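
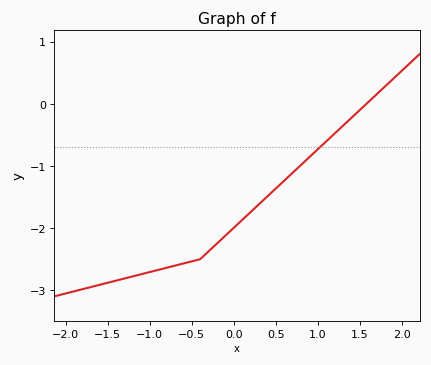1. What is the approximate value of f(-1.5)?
-2.88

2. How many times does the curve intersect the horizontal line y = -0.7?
1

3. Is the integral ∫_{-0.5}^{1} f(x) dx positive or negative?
negative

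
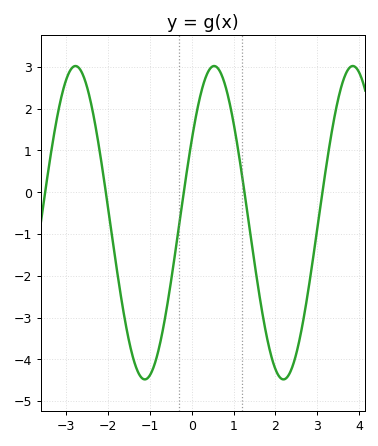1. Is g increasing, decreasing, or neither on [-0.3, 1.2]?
neither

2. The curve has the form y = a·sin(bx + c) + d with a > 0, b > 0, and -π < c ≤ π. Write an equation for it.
y = 3.75sin(1.9x + 0.55) - 0.73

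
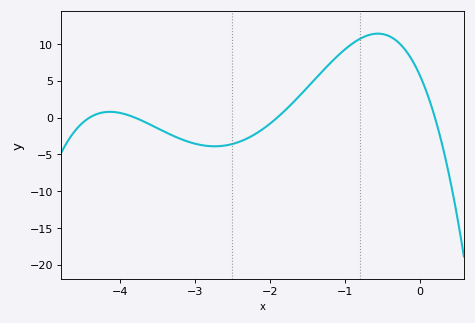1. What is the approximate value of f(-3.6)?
-0.93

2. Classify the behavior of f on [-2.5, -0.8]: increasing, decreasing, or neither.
increasing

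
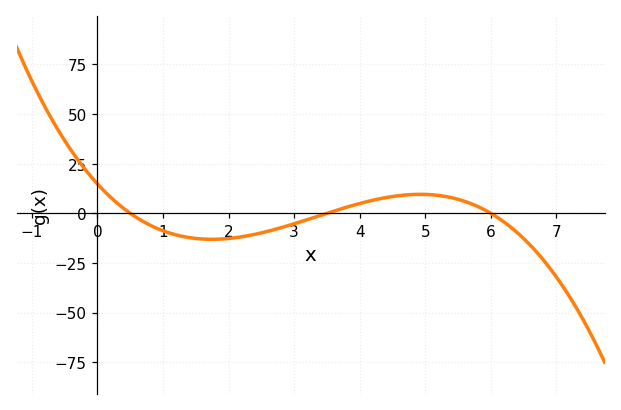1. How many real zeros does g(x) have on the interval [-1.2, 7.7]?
3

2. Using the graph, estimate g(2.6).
-9.06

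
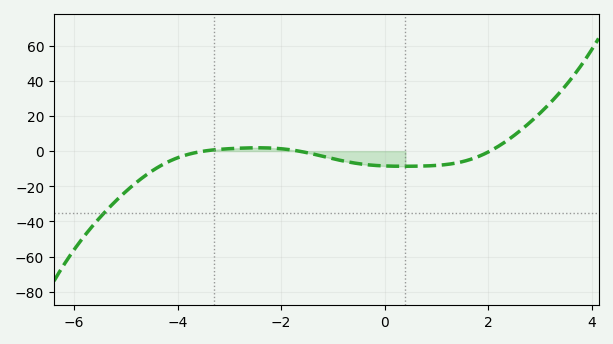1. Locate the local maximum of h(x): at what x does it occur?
-2.4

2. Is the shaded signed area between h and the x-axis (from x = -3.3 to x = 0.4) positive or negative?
negative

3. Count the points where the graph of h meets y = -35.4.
1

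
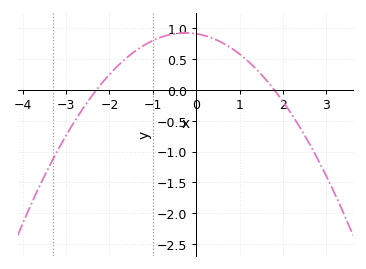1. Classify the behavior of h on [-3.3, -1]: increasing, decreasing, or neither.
increasing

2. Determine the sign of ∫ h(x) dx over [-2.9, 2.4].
positive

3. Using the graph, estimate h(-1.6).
0.524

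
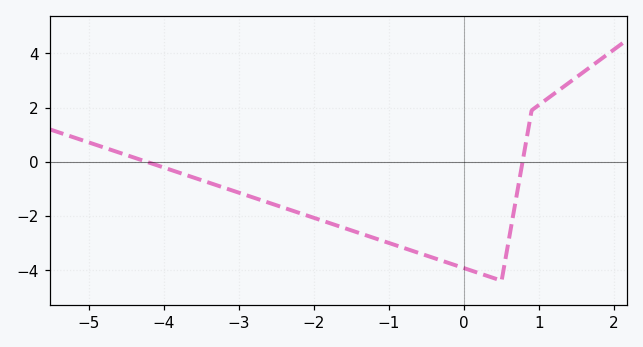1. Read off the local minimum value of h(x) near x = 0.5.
-4.4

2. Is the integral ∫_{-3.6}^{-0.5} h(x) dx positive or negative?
negative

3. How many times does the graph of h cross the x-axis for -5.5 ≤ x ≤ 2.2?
2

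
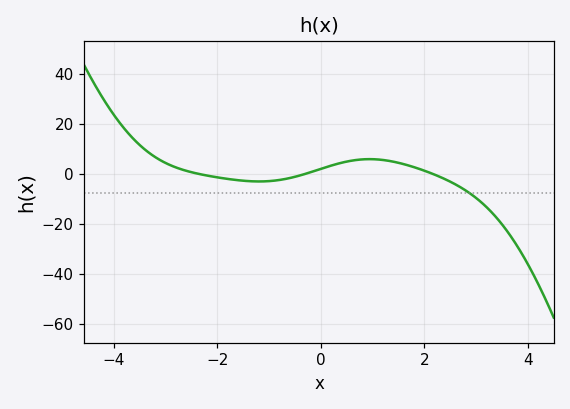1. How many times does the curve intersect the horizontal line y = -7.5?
1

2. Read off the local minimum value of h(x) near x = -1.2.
-2.91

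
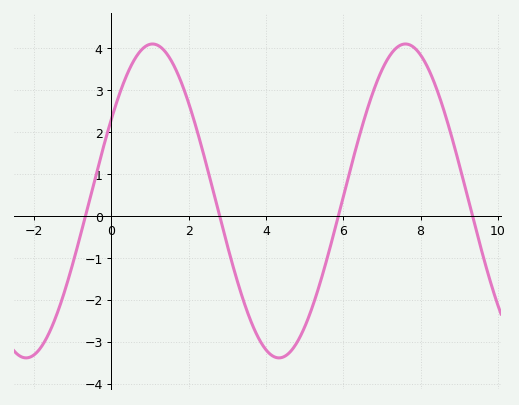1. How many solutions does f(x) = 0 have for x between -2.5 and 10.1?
4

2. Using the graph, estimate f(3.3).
-1.69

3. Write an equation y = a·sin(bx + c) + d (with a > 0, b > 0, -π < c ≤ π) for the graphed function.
y = 3.74sin(0.96x + 0.55) + 0.35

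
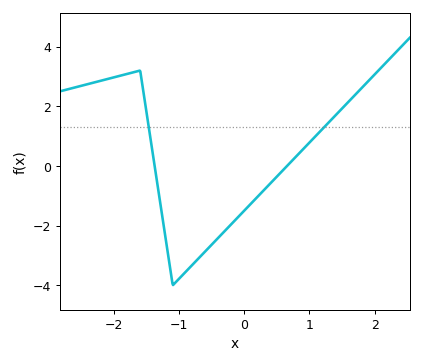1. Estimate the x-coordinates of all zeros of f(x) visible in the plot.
-1.4, 0.7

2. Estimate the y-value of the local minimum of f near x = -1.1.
-4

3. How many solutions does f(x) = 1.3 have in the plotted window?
2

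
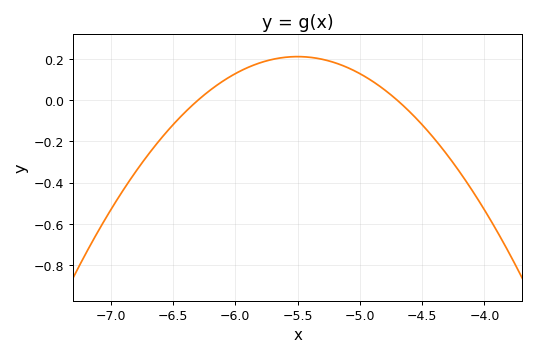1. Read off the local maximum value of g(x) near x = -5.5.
0.22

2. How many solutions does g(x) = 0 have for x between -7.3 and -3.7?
2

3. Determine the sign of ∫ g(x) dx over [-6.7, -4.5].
positive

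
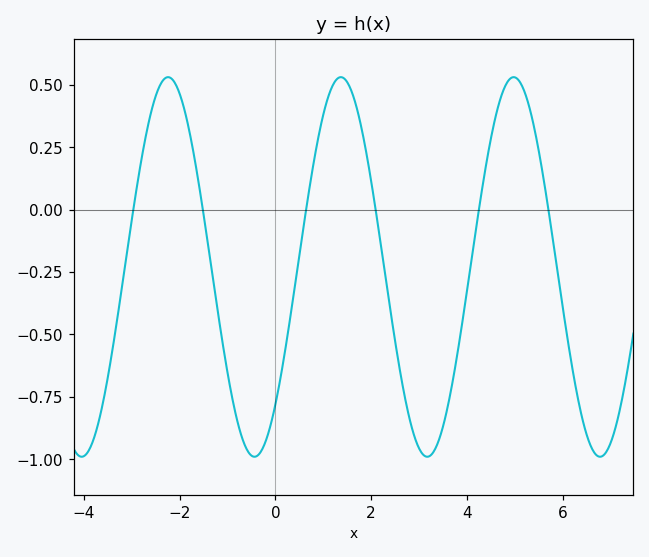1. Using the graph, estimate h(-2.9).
0.08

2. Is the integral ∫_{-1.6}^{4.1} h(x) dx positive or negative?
negative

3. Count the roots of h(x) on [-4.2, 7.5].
6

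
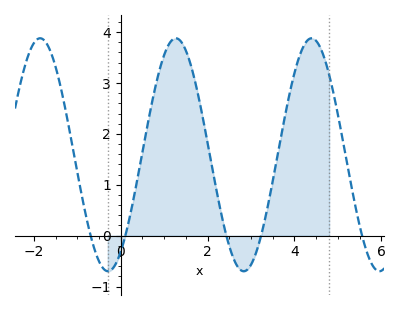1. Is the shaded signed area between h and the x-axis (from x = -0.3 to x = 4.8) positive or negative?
positive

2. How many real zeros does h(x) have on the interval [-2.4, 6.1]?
5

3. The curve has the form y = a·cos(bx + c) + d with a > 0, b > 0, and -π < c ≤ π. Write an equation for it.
y = 2.29cos(2.01x - 2.55) + 1.59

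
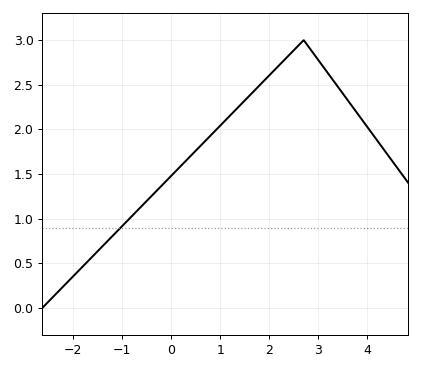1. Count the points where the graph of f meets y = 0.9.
1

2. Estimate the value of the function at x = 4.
2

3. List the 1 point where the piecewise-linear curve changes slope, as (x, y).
(2.7, 3)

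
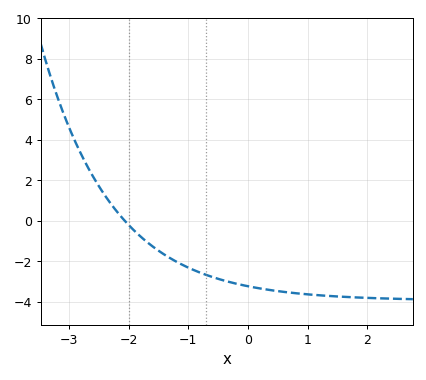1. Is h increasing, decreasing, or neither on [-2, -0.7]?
decreasing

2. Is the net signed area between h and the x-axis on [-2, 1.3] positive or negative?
negative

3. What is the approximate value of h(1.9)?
-3.79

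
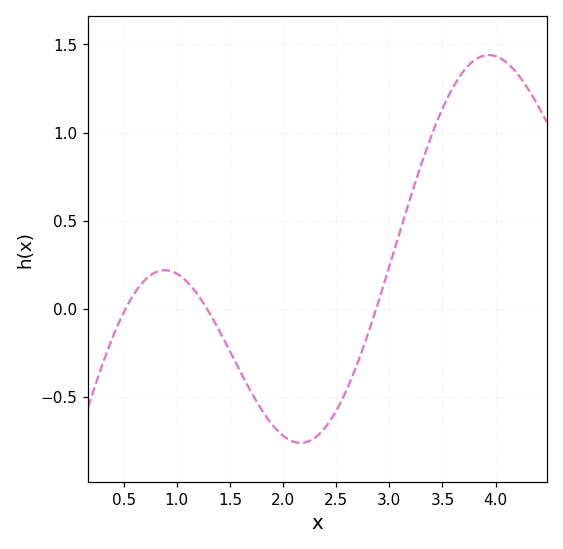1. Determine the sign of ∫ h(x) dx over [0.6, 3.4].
negative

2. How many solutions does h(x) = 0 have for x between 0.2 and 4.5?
3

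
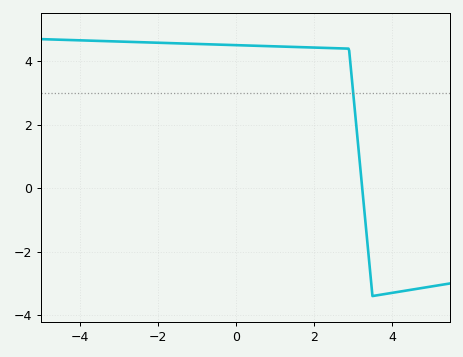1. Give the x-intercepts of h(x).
3.24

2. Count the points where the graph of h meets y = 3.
1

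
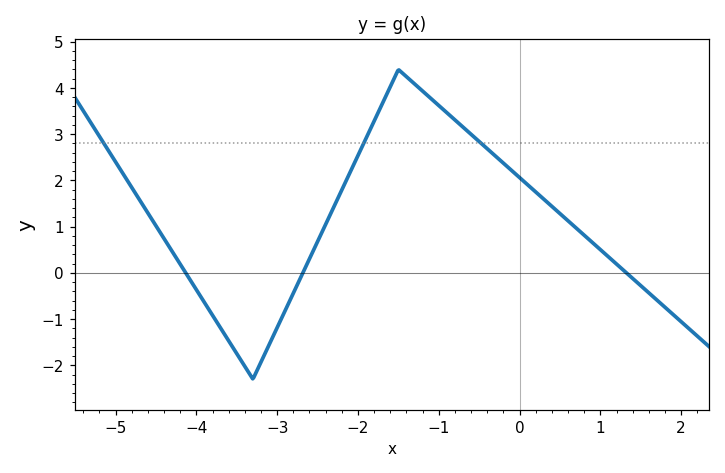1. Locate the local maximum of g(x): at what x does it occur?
-1.5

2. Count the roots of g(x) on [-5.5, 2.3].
3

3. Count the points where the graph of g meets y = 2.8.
3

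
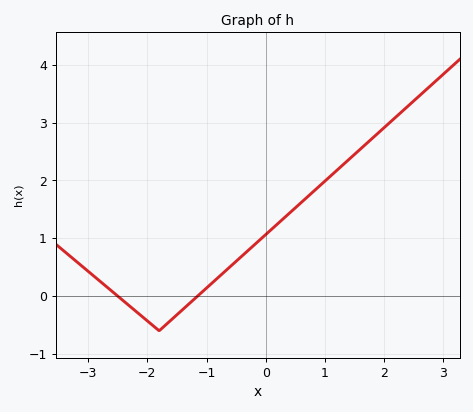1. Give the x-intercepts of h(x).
-2.5, -1.2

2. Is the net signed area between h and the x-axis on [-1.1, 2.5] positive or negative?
positive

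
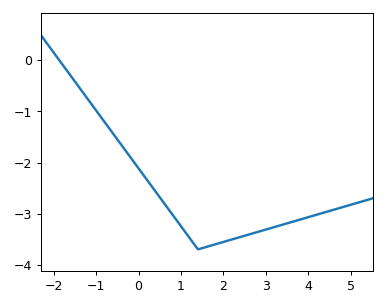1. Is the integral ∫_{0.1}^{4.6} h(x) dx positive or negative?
negative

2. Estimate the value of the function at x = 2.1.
-3.53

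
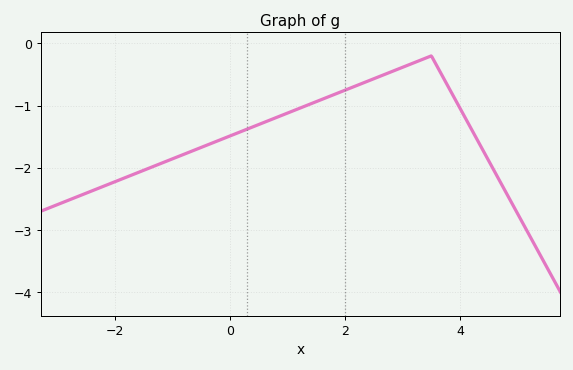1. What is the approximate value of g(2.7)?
-0.495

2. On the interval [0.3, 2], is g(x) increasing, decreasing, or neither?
increasing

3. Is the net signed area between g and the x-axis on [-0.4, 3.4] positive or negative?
negative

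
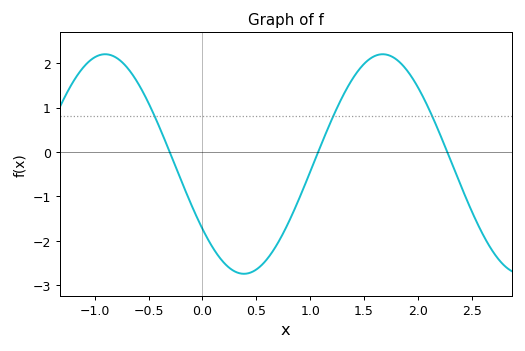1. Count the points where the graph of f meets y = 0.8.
3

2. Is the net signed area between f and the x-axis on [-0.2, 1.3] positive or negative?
negative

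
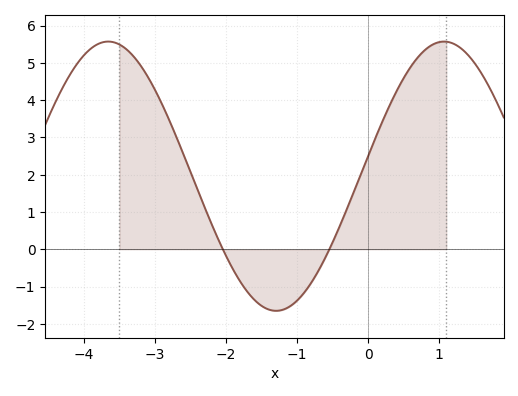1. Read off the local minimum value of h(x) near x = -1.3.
-1.65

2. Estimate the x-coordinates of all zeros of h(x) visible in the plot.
-2.04, -0.545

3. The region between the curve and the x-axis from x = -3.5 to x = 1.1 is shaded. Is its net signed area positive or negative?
positive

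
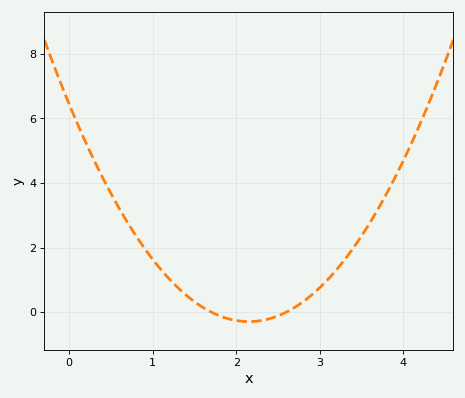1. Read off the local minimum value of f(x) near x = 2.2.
-0.296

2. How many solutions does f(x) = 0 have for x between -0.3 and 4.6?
2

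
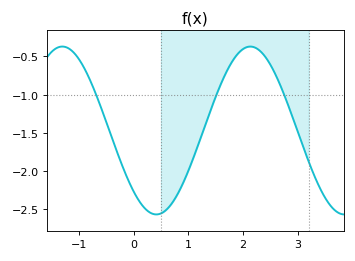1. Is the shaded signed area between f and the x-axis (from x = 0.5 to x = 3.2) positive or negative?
negative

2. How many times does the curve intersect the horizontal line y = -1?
3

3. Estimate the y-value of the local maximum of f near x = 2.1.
-0.35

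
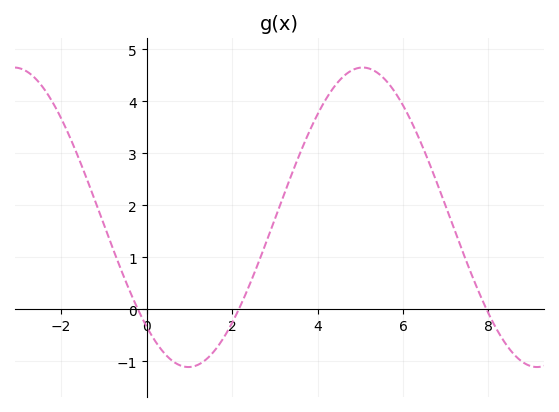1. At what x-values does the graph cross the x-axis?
-0.2, 2.2, 8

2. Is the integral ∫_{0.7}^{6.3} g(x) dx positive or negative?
positive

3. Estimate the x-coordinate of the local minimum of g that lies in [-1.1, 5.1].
1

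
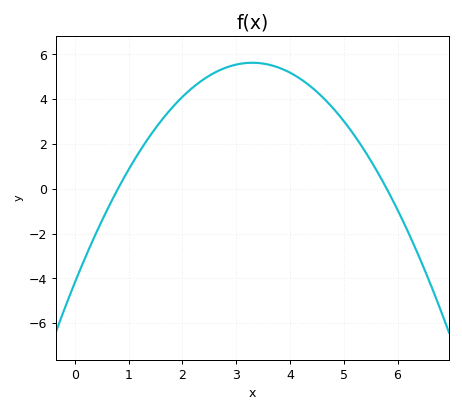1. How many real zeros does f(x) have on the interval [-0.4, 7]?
2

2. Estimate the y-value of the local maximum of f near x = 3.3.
5.6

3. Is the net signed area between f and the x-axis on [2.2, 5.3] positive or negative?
positive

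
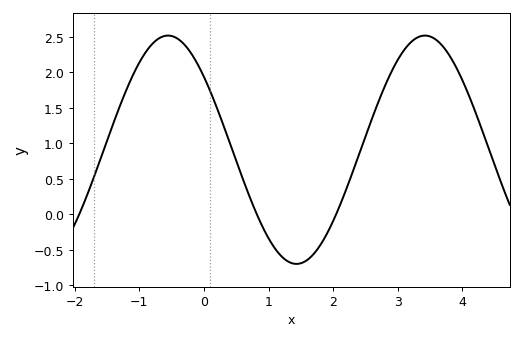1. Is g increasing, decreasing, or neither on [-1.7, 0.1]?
neither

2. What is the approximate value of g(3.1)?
2.3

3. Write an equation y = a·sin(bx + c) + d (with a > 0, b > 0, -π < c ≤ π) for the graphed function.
y = 1.61sin(1.6x + 2.5) + 0.91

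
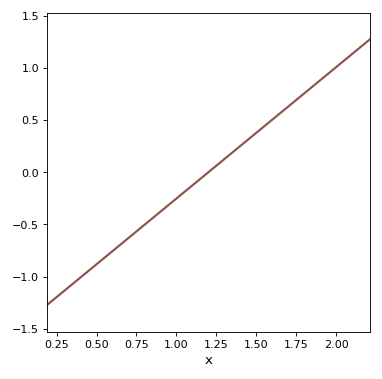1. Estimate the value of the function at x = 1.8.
0.75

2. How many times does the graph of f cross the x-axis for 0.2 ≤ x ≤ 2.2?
1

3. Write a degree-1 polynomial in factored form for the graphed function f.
y = 1.26(x - 1.2)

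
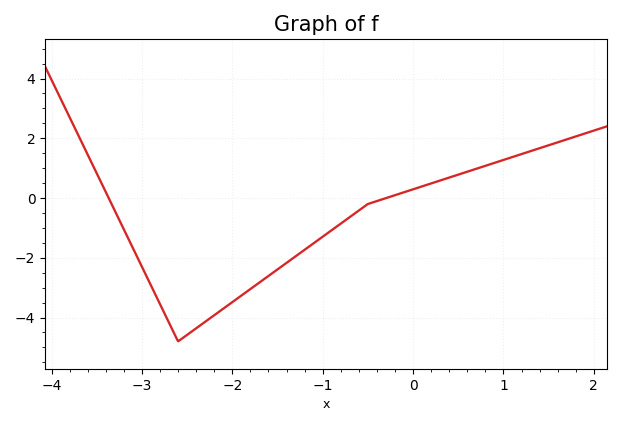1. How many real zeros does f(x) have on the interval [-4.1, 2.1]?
2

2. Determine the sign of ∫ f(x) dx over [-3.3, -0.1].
negative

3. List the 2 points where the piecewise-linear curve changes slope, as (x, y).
(-2.6, -4.8); (-0.5, -0.2)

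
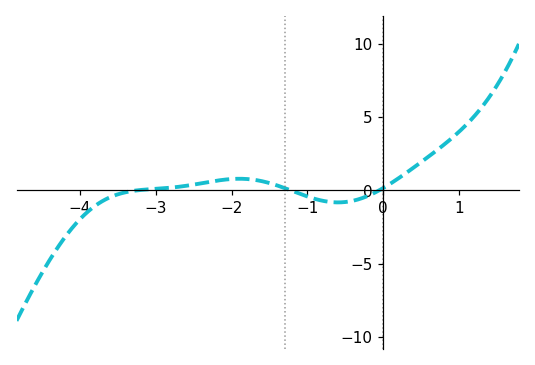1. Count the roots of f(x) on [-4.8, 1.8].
3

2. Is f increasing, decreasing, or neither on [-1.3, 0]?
neither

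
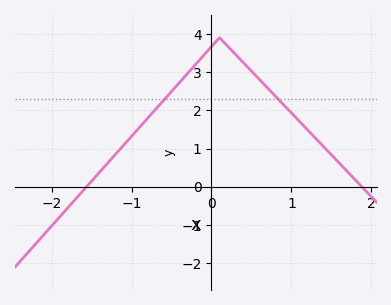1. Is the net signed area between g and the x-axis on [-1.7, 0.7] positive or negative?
positive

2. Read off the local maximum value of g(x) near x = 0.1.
3.9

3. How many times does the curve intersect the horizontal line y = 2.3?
2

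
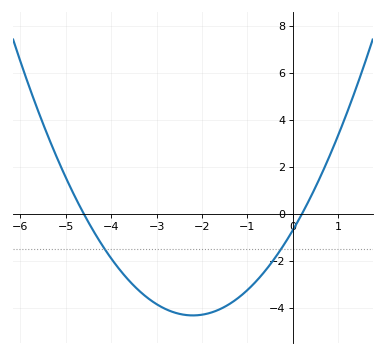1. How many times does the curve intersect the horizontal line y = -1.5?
2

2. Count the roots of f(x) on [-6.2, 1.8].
2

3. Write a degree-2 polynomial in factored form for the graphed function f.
y = 0.75(x + 4.6)(x - 0.2)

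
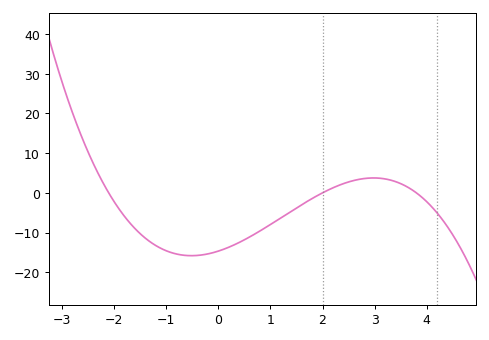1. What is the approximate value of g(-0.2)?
-15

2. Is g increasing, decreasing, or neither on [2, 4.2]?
neither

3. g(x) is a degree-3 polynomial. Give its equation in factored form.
y = -0.92(x + 2.1)(x - 2)(x - 3.8)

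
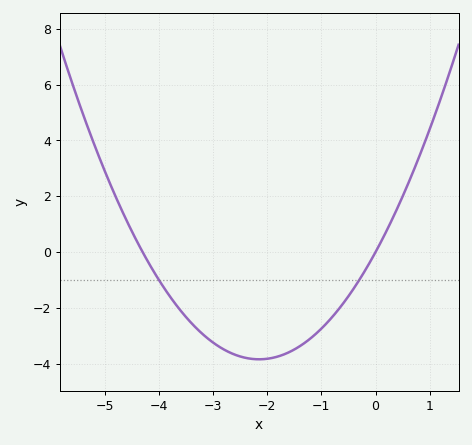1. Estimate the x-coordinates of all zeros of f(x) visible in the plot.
-4.3, 0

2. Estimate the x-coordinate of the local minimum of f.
-2.15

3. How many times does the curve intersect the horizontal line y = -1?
2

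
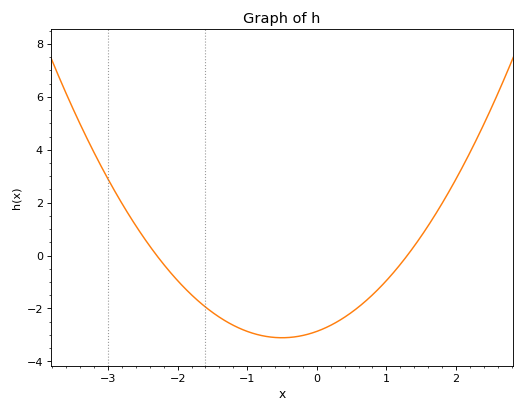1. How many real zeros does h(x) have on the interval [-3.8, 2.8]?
2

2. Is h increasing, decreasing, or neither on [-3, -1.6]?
decreasing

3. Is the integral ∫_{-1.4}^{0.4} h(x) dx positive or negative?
negative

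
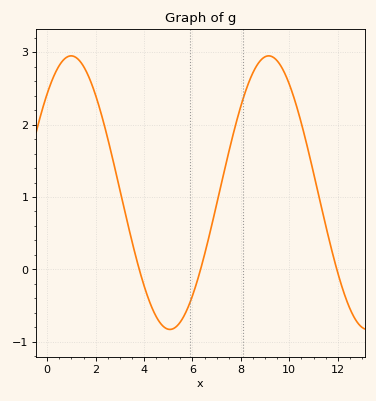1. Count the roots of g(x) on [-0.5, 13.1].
3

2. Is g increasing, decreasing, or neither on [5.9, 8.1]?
increasing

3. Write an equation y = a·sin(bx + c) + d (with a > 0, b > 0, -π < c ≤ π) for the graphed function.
y = 1.89sin(0.77x + 0.81) + 1.06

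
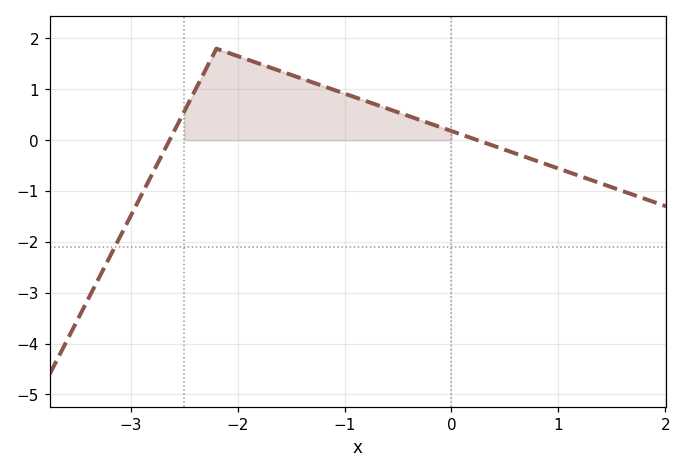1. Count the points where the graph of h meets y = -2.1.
1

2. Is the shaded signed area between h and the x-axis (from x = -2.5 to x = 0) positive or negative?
positive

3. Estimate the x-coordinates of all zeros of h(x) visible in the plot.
-2.6, 0.2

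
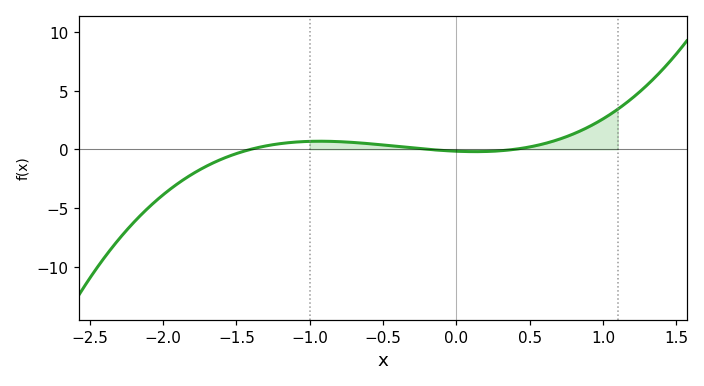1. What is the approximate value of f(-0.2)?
0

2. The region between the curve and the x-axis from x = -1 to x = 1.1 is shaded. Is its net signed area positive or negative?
positive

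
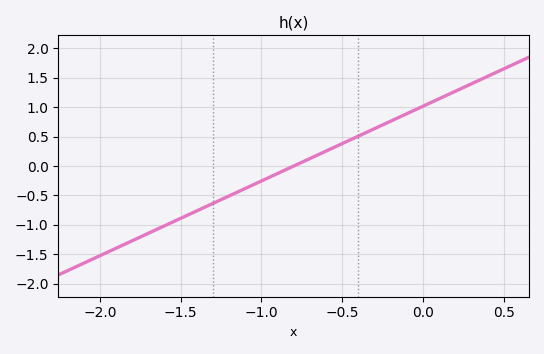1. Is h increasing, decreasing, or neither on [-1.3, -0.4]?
increasing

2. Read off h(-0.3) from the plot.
0.65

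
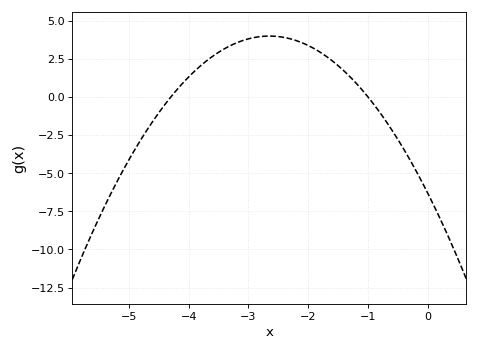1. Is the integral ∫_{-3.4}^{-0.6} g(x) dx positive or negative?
positive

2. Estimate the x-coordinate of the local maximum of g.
-2.65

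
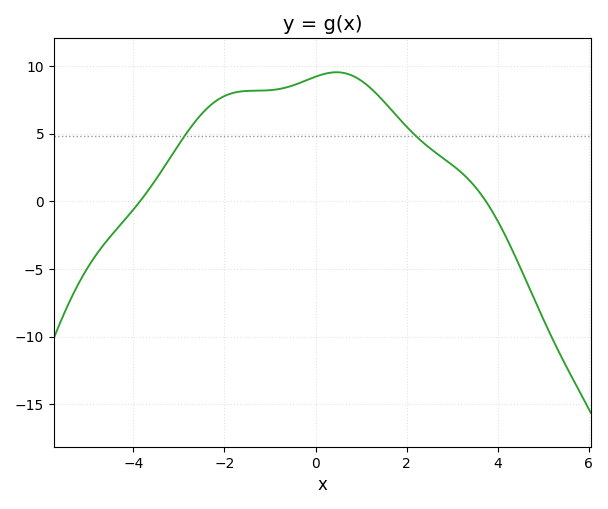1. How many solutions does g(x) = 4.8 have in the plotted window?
2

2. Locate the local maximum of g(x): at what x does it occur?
0.4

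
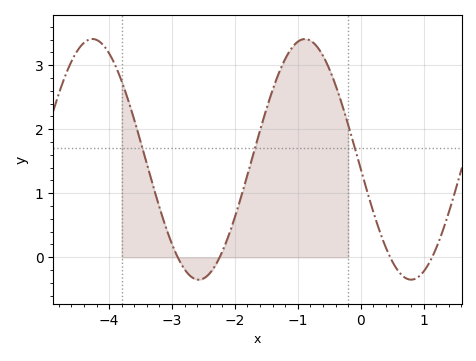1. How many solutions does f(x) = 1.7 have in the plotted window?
3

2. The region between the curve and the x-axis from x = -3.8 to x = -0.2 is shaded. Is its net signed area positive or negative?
positive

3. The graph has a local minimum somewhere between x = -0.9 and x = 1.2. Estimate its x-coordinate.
0.801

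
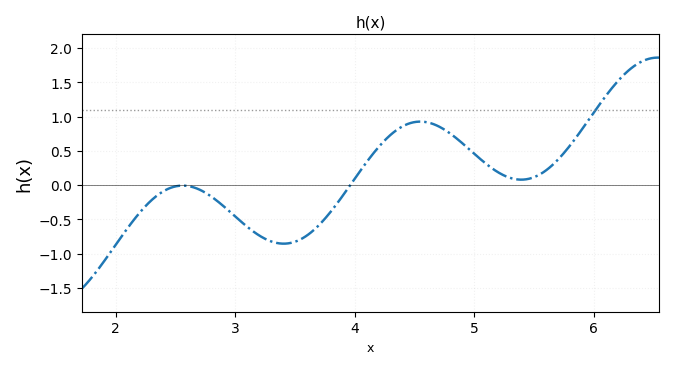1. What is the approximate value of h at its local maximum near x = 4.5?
0.927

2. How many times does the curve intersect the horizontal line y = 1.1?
1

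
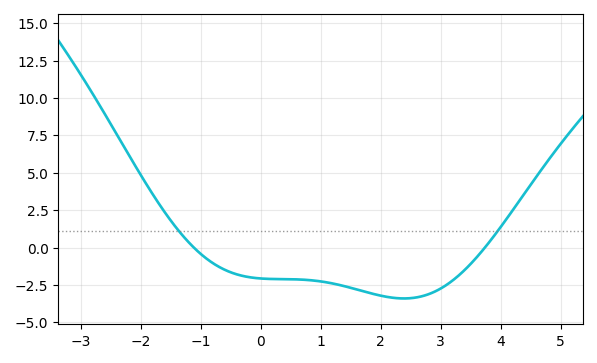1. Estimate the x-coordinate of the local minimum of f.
2.4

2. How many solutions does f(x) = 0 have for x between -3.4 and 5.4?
2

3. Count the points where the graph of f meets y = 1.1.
2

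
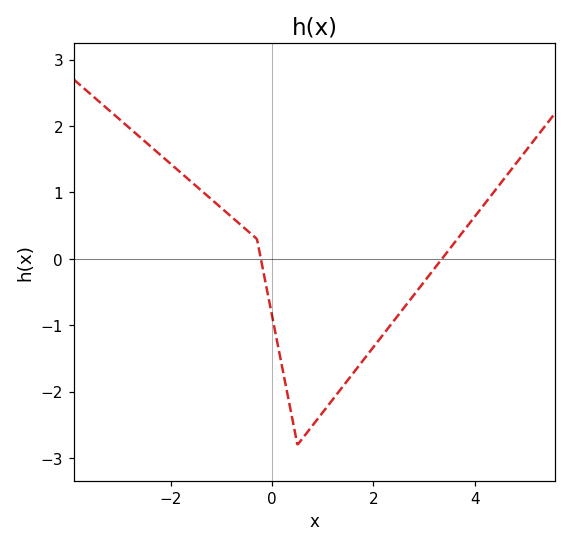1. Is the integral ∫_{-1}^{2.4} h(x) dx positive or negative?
negative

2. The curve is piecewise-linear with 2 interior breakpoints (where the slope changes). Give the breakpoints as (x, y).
(-0.3, 0.3); (0.5, -2.8)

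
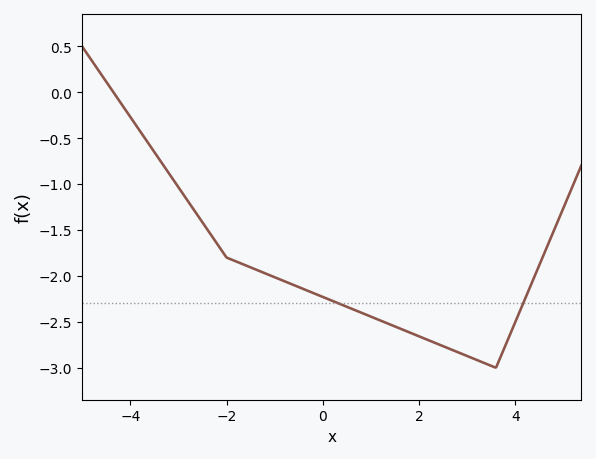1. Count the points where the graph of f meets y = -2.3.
2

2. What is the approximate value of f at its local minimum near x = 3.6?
-3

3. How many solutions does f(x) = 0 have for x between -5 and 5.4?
1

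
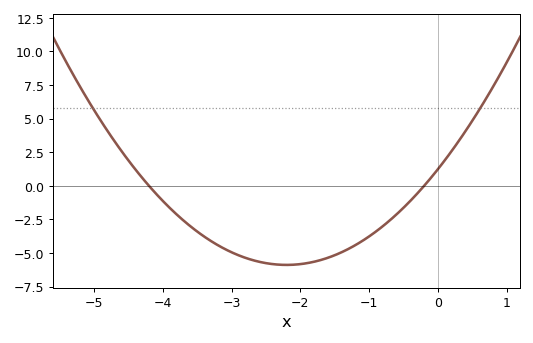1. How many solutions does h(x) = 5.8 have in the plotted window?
2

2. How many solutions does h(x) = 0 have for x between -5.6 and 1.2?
2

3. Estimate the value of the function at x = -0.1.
0.603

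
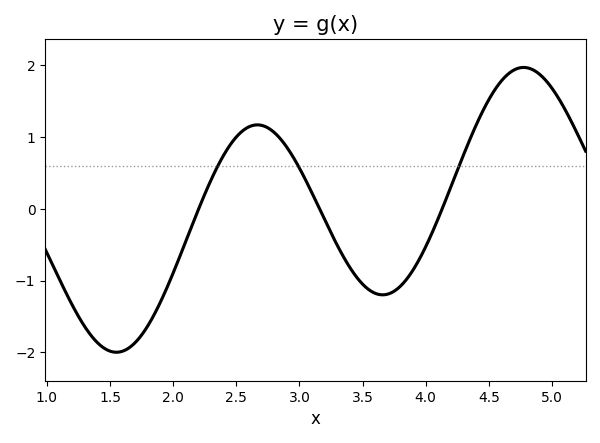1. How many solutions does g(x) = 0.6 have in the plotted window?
3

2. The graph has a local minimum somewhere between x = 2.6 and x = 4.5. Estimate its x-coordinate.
3.66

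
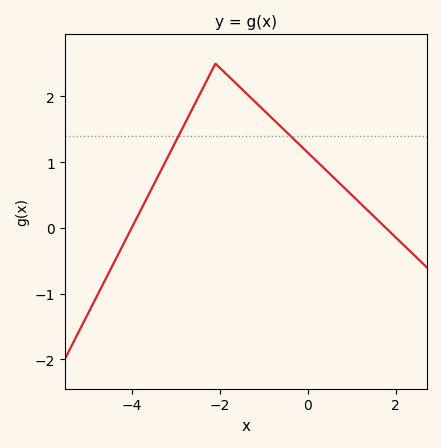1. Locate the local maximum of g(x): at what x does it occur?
-2.1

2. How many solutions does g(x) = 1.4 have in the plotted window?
2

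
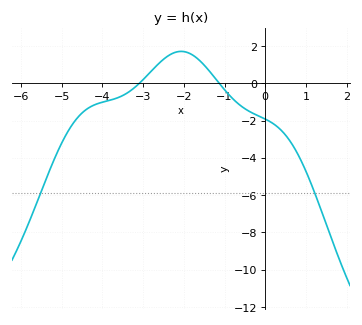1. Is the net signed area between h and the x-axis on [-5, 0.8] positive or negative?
negative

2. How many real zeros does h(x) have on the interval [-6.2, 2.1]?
2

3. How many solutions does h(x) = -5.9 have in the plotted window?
2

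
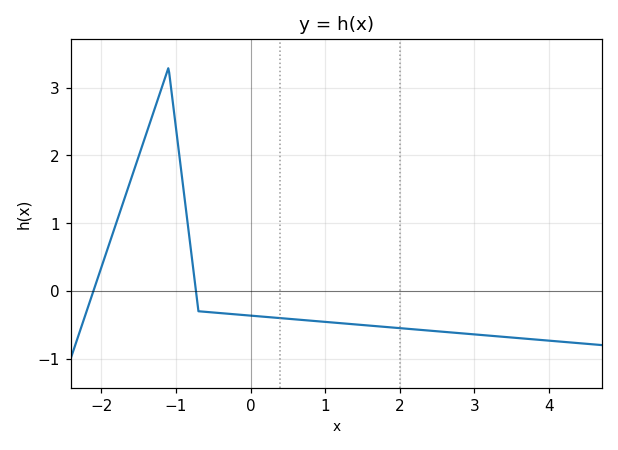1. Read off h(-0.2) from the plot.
-0.3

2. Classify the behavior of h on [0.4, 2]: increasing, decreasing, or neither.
decreasing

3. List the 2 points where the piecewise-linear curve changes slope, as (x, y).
(-1.1, 3.3); (-0.7, -0.3)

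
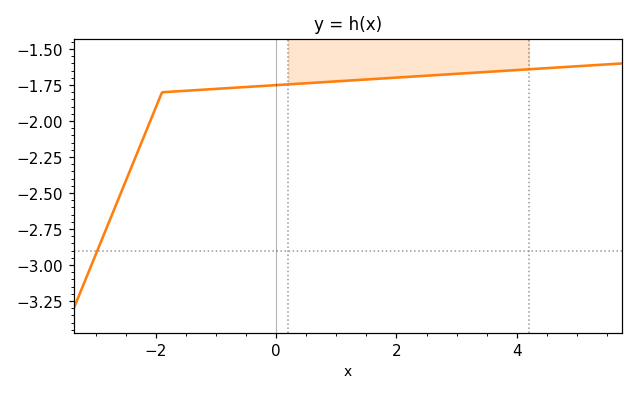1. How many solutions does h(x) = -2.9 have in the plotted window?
1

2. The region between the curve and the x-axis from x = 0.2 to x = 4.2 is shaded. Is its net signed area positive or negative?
negative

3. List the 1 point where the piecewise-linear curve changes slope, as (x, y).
(-1.9, -1.8)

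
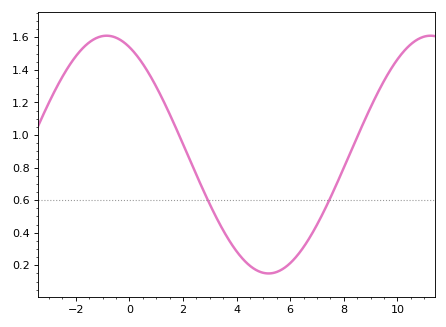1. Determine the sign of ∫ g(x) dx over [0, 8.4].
positive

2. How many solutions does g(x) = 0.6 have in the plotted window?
2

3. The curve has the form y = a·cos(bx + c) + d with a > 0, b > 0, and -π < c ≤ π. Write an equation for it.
y = 0.73cos(0.52x + 0.44) + 0.88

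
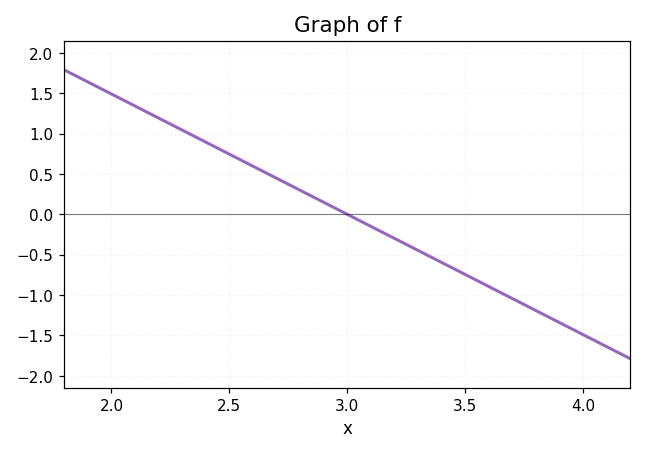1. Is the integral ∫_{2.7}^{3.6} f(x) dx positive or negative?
negative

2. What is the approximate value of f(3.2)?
-0.298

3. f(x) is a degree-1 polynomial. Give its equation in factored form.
y = -1.49(x - 3)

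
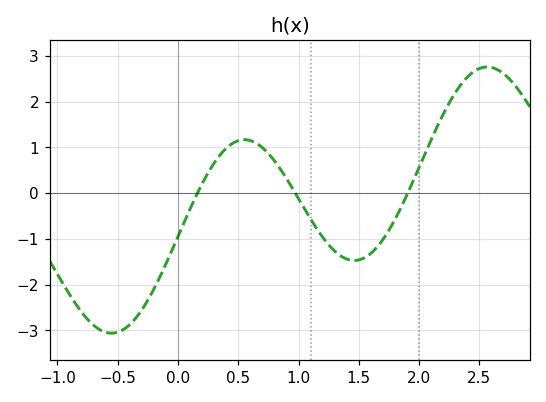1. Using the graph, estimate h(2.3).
2.2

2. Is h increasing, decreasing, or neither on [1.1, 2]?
neither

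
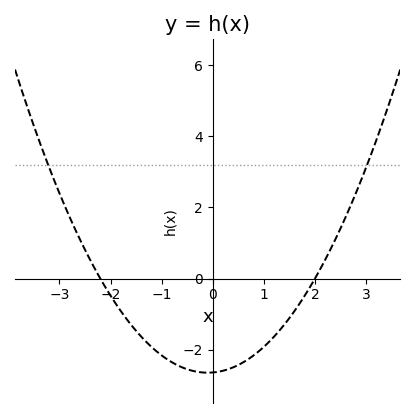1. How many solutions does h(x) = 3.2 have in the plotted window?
2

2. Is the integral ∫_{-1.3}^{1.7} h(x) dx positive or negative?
negative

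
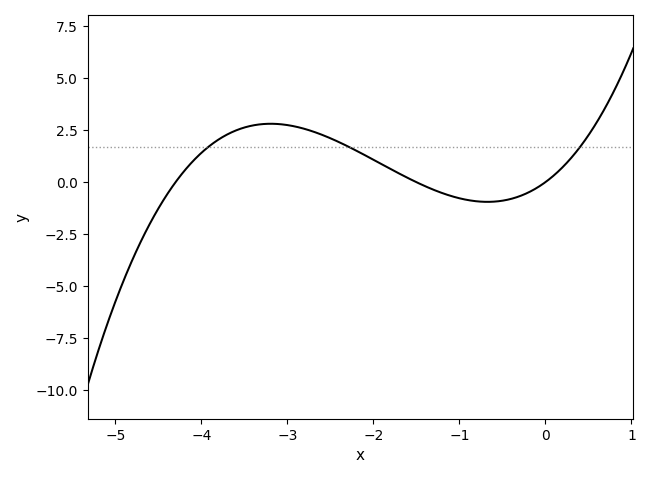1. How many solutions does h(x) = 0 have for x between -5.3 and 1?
3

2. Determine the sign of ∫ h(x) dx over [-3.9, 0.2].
positive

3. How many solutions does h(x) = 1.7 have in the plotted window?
3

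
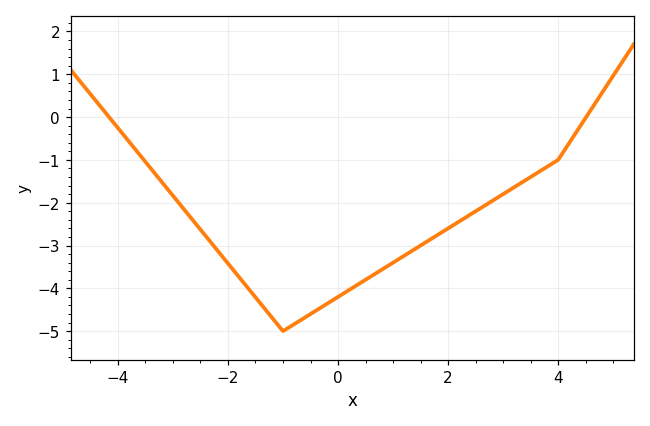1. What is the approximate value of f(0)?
-4.2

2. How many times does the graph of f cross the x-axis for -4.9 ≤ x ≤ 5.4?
2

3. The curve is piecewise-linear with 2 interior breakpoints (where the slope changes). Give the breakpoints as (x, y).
(-1, -5); (4, -1)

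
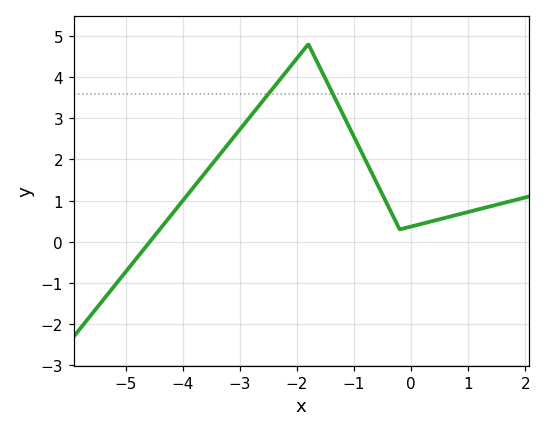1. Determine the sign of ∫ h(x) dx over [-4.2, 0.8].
positive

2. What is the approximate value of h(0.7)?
0.618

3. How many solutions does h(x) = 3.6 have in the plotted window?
2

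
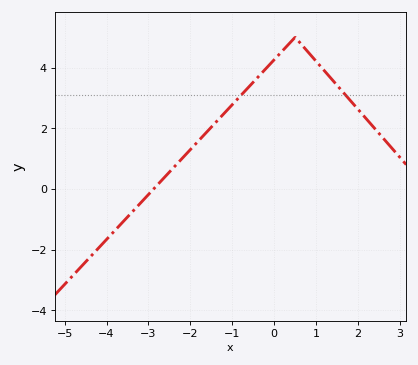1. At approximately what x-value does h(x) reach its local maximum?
0.4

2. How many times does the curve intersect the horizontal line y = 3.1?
2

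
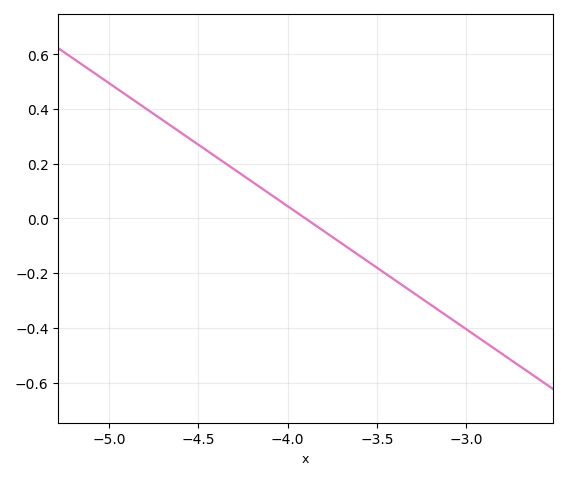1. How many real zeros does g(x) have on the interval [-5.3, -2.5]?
1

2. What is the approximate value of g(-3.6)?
-0.14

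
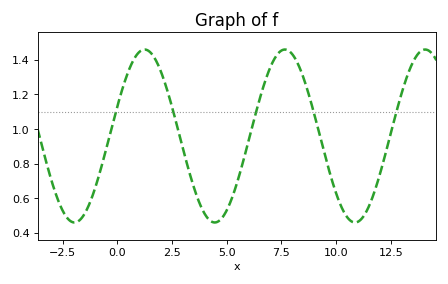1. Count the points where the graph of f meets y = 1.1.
5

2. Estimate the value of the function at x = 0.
1.14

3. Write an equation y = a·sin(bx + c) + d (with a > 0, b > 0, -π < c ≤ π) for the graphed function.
y = 0.5sin(0.98x + 0.35) + 0.96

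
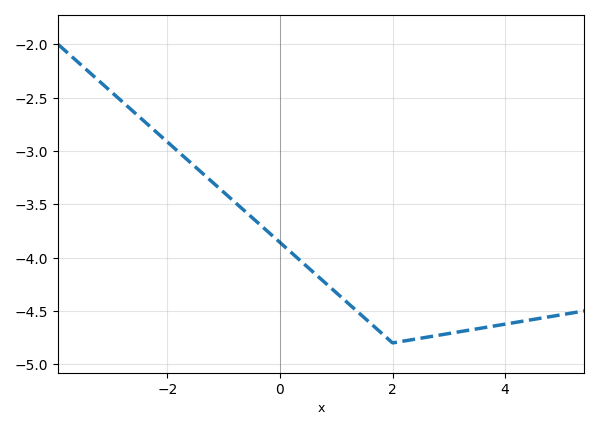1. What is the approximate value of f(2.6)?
-4.75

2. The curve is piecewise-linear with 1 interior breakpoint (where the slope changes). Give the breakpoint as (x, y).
(2, -4.8)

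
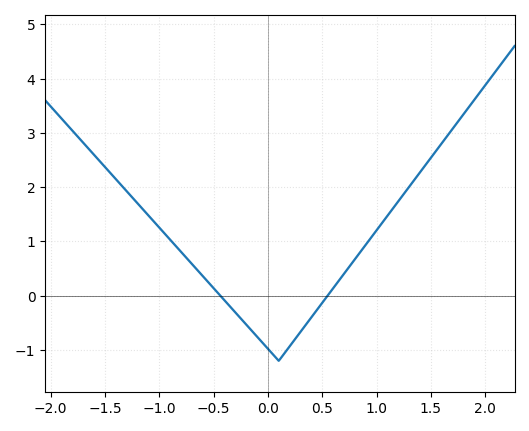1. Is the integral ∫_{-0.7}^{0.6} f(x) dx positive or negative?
negative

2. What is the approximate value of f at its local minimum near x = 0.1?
-1.2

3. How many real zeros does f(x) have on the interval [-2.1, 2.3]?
2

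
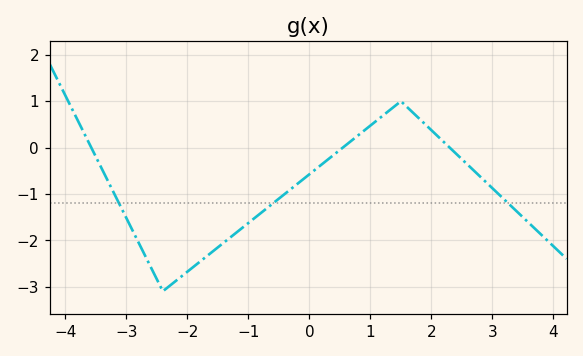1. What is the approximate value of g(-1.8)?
-2.47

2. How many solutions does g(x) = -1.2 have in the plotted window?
3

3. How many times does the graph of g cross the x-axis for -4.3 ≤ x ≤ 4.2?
3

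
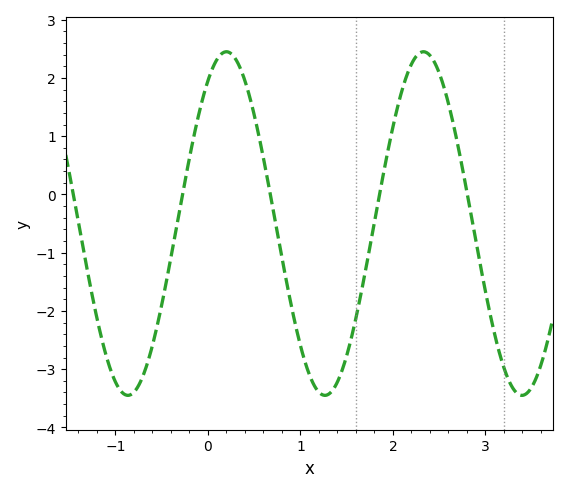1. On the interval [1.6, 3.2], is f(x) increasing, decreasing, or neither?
neither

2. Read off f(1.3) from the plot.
-3.43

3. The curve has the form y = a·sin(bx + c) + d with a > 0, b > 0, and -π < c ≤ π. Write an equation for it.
y = 2.95sin(2.95x + 0.982) - 0.5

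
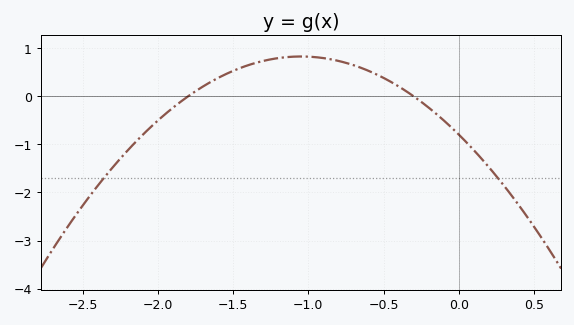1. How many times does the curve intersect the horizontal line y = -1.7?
2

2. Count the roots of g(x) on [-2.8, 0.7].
2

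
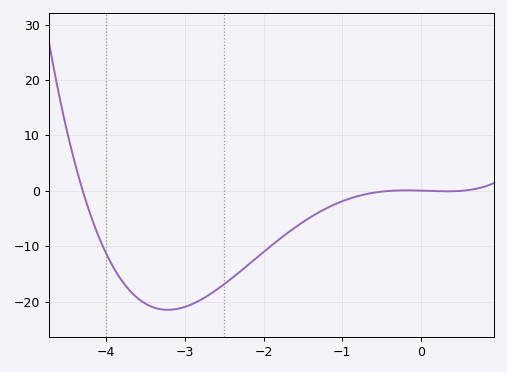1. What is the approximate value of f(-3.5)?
-20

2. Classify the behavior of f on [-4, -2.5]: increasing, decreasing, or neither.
neither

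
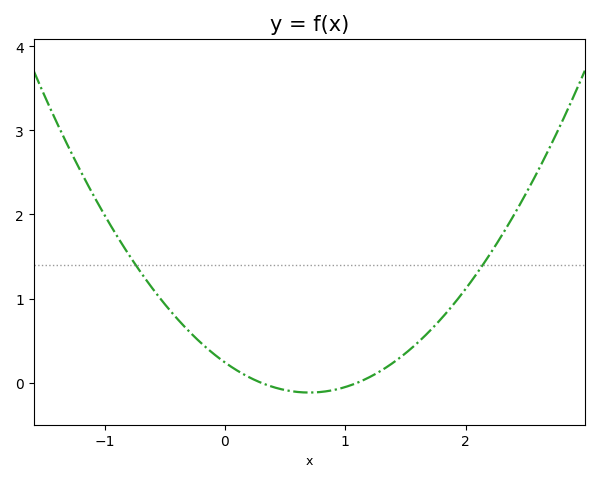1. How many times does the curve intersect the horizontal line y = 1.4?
2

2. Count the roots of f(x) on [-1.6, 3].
2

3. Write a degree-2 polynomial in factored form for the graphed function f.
y = 0.73(x - 0.3)(x - 1.1)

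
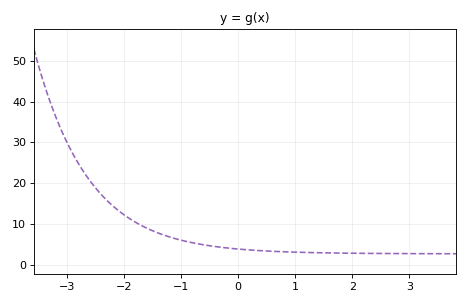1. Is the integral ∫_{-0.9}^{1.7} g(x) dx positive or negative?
positive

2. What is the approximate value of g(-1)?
6.02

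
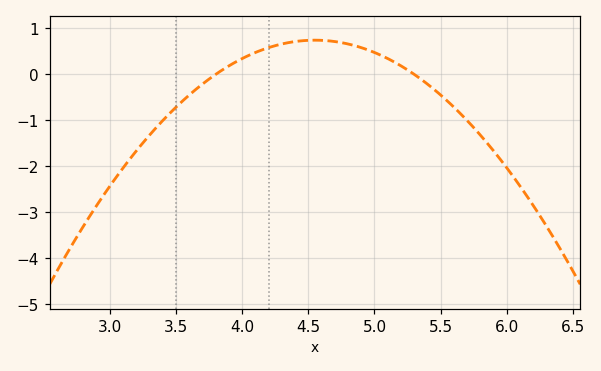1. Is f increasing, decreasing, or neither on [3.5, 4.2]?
increasing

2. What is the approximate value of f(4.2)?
0.581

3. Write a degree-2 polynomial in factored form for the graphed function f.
y = -1.32(x - 3.8)(x - 5.3)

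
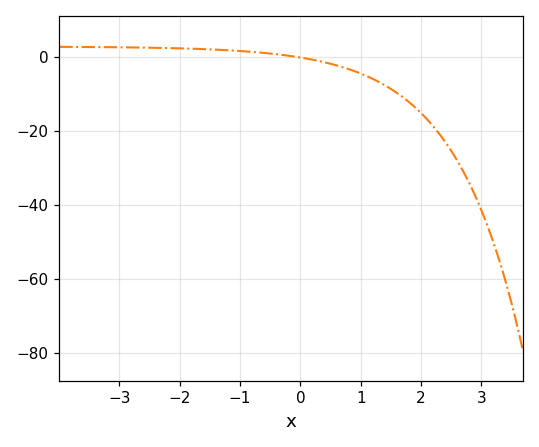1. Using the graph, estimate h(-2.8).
2.56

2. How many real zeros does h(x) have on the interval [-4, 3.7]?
1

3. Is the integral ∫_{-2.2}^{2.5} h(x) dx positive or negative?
negative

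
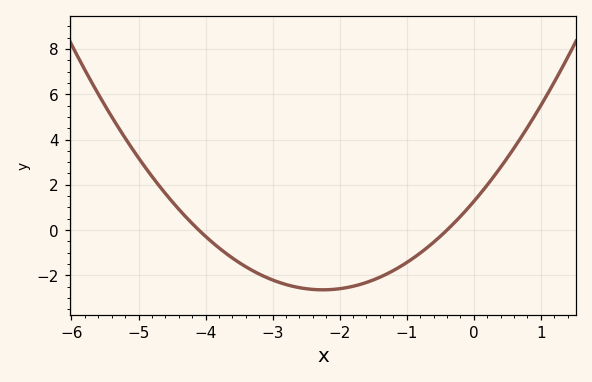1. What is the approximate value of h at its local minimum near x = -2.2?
-2.64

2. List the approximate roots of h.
-4.1, -0.4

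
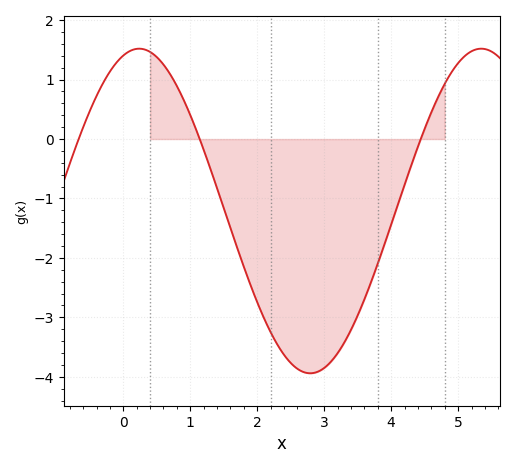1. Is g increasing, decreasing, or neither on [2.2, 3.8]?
neither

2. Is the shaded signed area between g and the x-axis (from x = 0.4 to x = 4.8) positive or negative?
negative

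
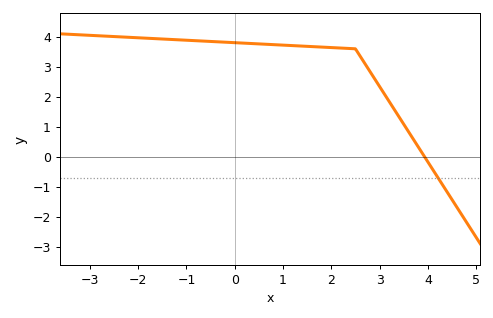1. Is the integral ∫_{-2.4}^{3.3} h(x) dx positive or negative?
positive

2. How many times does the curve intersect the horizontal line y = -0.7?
1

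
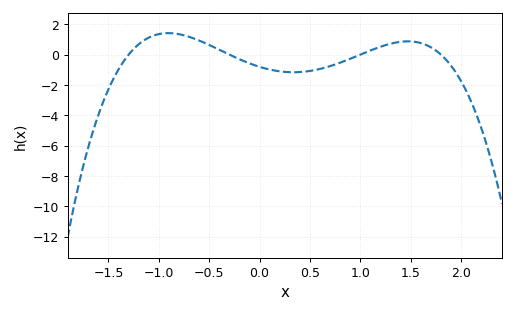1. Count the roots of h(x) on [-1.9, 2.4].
4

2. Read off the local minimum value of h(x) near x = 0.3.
-1.2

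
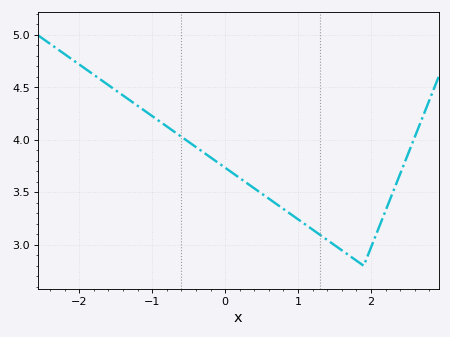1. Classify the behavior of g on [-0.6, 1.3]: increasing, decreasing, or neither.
decreasing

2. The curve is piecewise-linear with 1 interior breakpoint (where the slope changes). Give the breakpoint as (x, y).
(1.9, 2.8)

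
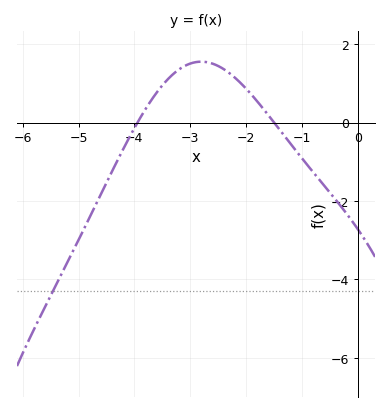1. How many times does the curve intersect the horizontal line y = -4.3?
1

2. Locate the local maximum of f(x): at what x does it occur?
-2.8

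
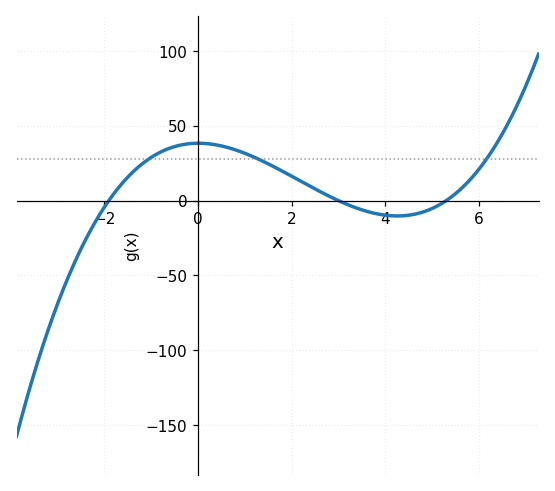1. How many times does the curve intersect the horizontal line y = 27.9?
3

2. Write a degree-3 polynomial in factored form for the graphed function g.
y = 1.27(x + 1.9)(x - 3)(x - 5.3)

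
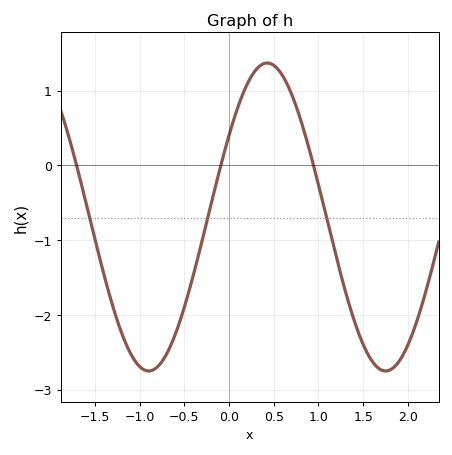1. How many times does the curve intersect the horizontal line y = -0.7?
3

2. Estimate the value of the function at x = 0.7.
0.95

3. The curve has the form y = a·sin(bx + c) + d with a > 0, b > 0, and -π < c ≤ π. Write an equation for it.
y = 2.06sin(2.37x + 0.562) - 0.69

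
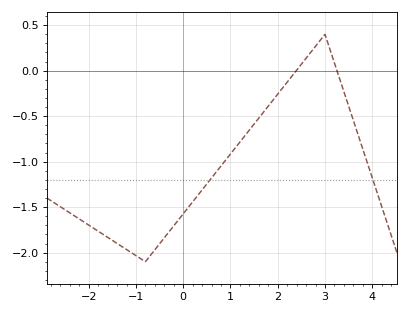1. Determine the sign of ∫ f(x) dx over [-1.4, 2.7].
negative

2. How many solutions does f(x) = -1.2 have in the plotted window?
2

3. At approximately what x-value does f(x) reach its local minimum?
-0.8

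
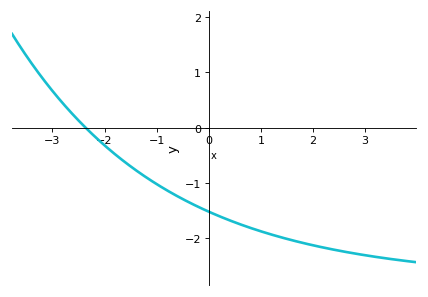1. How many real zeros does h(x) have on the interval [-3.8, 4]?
1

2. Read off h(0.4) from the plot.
-1.7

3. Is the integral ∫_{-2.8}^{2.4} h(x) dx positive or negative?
negative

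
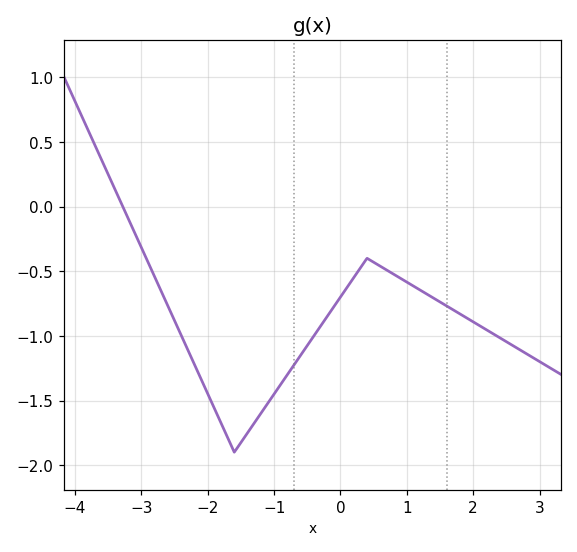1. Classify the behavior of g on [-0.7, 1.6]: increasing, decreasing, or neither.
neither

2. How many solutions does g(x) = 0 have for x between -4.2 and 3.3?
1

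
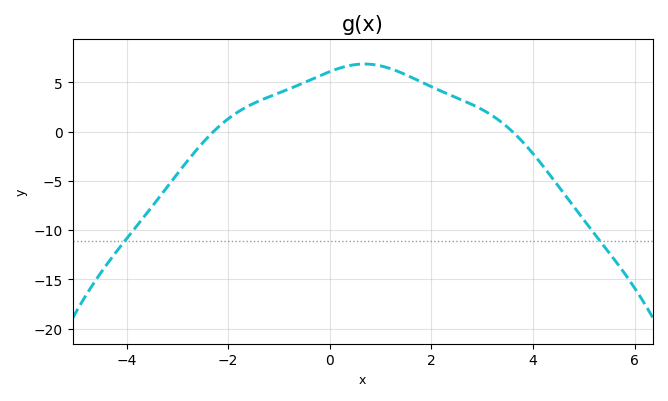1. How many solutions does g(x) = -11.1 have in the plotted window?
2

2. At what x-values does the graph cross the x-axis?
-2.2, 3.6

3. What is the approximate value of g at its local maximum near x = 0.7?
7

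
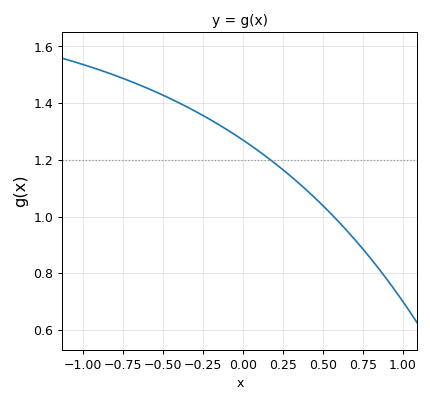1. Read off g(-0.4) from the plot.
1.4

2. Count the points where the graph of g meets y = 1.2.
1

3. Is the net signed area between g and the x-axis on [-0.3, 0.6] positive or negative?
positive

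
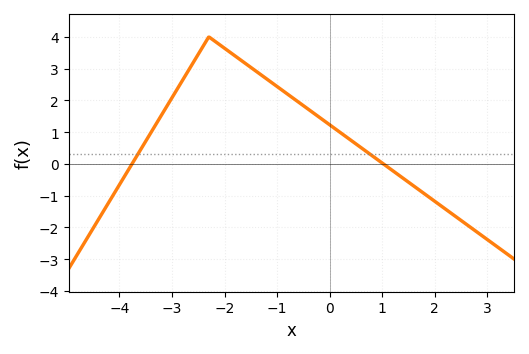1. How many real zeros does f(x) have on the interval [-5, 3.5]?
2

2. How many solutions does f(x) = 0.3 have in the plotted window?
2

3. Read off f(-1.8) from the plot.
3.4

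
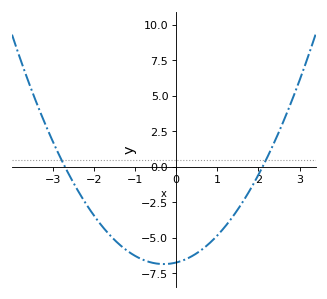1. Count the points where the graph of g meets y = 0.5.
2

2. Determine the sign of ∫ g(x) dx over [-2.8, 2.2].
negative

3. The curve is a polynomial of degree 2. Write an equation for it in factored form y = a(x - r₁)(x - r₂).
y = 1.19(x + 2.7)(x - 2.1)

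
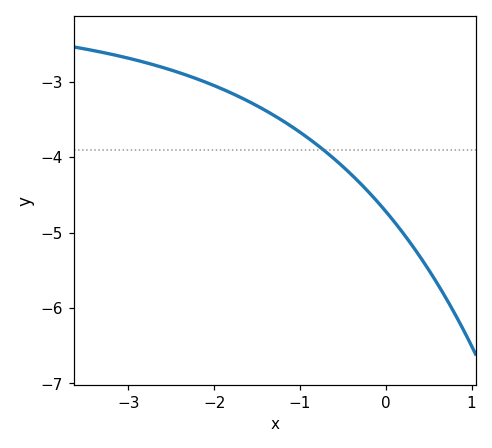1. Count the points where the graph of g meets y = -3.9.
1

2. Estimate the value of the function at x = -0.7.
-3.93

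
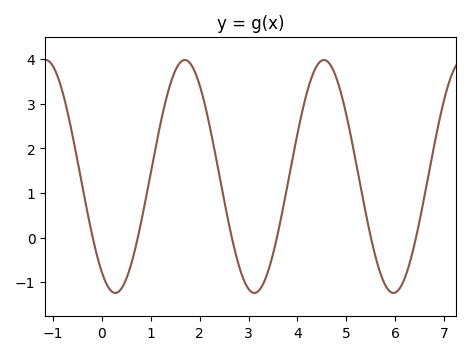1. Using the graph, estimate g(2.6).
0.299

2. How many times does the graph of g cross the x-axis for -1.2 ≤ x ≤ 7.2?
6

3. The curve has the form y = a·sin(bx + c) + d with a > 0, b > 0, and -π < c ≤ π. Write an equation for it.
y = 2.61sin(2.21x - 2.18) + 1.37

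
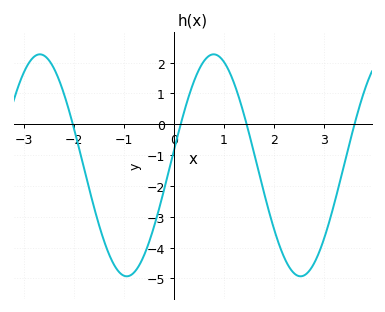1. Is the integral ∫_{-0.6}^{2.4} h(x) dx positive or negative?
negative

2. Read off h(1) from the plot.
2.03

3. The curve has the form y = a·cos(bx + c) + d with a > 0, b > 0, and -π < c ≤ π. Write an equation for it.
y = 3.6cos(1.81x - 1.44) - 1.33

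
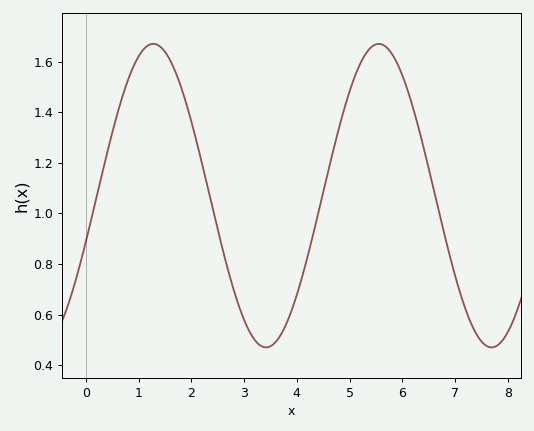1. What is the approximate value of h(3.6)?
0.492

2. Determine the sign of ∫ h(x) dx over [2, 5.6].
positive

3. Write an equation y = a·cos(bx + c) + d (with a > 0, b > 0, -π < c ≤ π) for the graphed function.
y = 0.6cos(1.47x - 1.88) + 1.07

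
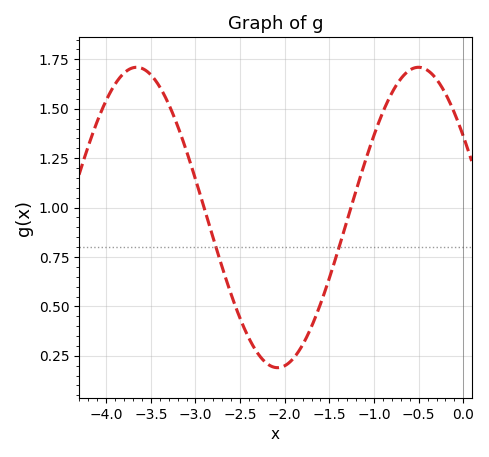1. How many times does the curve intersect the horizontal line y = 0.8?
2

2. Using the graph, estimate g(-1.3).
0.938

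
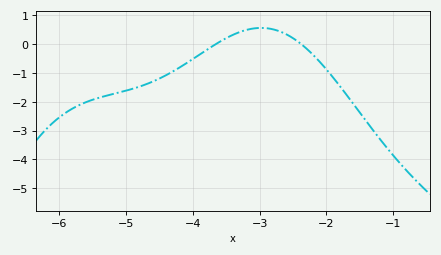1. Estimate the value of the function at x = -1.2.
-3.3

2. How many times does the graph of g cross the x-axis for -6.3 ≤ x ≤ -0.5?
2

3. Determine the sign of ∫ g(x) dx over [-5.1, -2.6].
negative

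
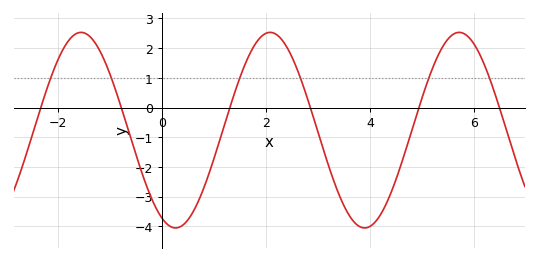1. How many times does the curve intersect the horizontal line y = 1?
6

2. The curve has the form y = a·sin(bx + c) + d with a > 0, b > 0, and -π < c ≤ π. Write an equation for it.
y = 3.29sin(1.7x - 2) - 0.76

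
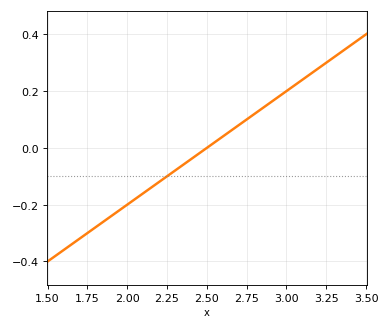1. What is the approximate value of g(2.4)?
-0.04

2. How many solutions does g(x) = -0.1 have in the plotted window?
1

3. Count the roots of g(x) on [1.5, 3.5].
1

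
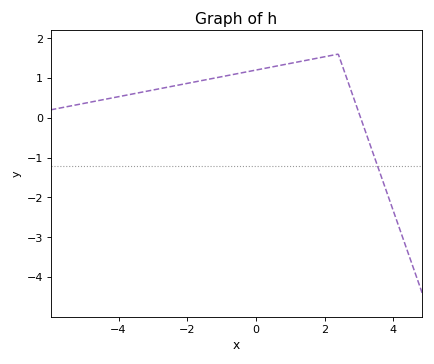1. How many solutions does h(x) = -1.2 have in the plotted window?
1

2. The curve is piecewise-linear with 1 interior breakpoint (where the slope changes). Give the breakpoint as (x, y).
(2.4, 1.6)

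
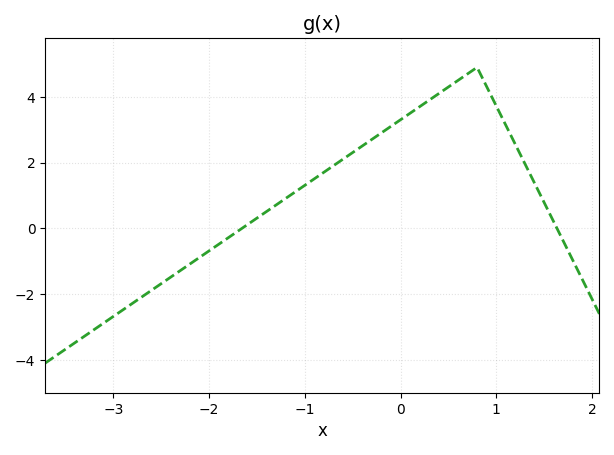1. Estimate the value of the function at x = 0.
3.3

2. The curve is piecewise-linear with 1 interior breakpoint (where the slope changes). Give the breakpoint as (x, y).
(0.8, 4.9)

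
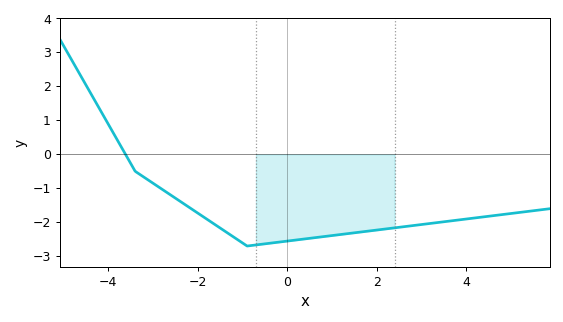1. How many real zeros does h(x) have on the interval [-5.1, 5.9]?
1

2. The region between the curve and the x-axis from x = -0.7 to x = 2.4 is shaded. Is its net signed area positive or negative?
negative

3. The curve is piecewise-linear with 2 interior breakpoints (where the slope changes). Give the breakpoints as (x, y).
(-3.4, -0.5); (-0.9, -2.7)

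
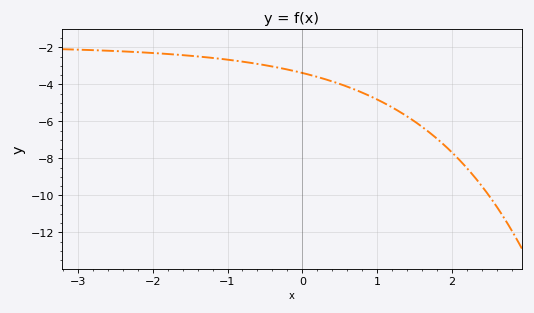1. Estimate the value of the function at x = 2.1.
-8.07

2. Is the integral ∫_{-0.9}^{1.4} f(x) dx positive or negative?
negative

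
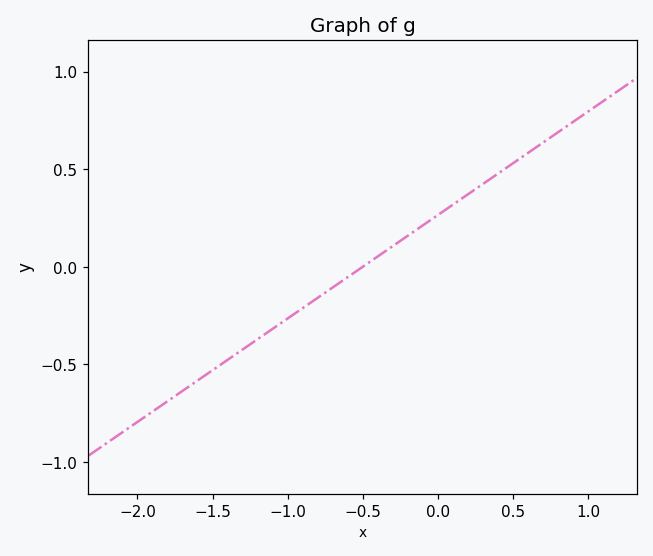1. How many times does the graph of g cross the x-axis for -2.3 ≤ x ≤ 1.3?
1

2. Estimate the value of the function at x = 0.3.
0.4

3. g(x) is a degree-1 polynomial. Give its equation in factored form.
y = 0.53(x + 0.5)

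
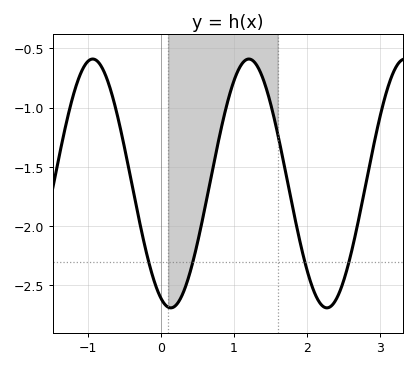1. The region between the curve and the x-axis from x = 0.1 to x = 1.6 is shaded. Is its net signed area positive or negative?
negative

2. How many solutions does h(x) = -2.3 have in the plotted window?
4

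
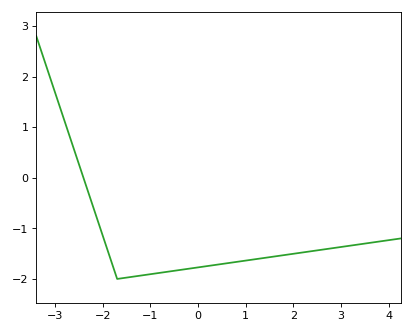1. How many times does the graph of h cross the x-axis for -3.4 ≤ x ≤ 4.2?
1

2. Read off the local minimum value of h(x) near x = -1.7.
-2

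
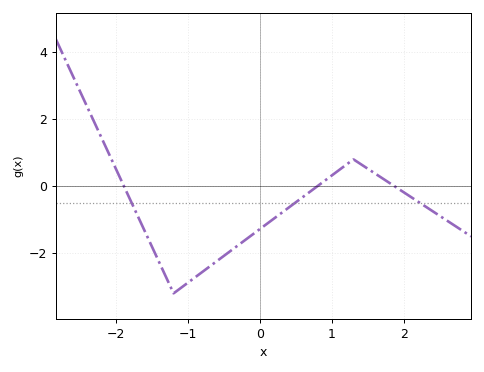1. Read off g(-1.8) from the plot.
-0.4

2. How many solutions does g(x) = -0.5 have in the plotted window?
3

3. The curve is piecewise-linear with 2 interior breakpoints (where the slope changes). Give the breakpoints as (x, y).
(-1.2, -3.2); (1.3, 0.8)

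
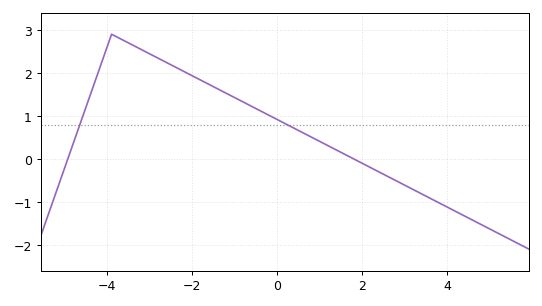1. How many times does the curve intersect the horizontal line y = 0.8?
2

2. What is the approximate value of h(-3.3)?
2.59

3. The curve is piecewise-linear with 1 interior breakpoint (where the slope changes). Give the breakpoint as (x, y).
(-3.9, 2.9)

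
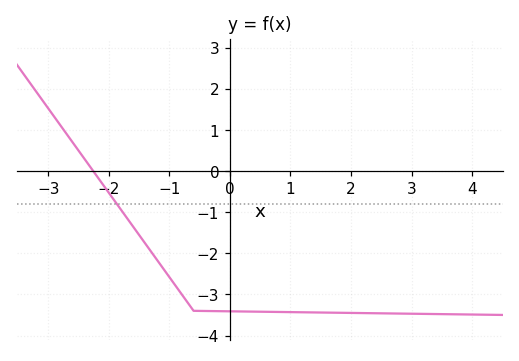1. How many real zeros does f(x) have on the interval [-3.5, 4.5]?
1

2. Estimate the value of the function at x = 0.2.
-3.4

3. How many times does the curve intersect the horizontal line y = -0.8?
1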